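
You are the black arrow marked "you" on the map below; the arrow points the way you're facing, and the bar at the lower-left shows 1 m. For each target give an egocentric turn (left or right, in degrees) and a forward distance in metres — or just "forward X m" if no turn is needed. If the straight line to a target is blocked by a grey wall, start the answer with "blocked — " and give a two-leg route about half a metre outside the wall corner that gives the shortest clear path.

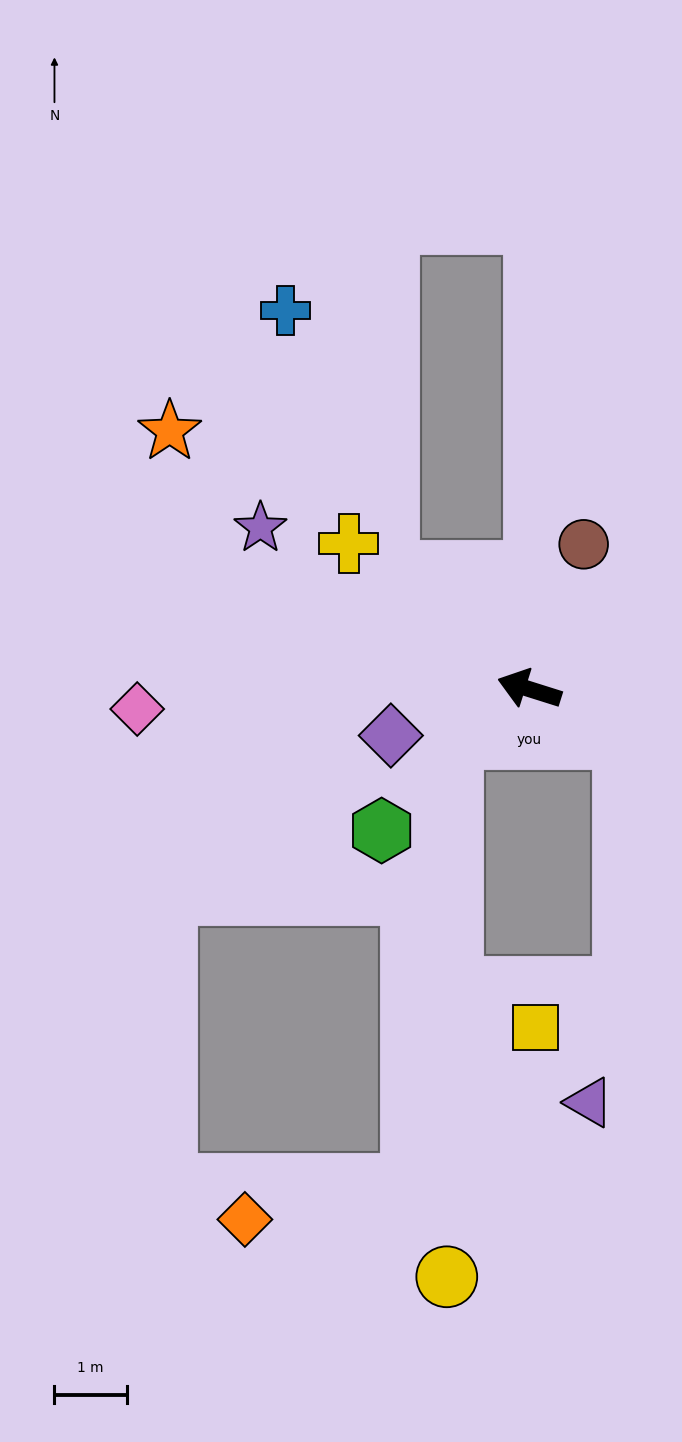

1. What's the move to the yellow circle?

blocked — turn left 50°, forward 1.3 m, then turn left 57°, forward 7.4 m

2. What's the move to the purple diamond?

turn left 36°, forward 2.0 m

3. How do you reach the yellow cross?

turn right 21°, forward 3.2 m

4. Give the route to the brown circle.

turn right 93°, forward 2.1 m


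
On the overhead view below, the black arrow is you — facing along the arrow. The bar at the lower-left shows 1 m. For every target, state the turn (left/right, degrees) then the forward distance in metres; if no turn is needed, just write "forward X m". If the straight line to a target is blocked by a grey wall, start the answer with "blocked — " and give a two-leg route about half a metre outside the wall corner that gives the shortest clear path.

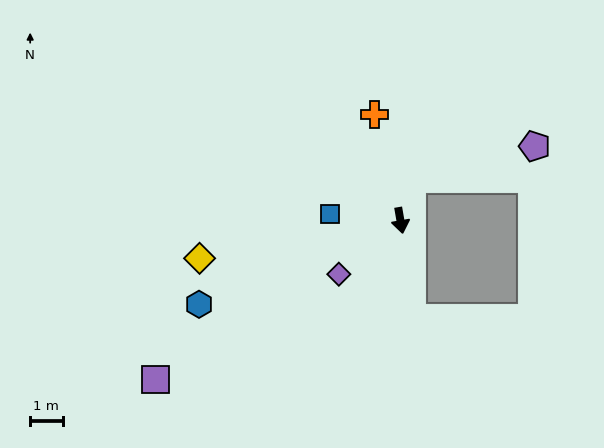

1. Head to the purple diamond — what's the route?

turn right 59°, forward 2.5 m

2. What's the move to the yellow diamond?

turn right 89°, forward 6.3 m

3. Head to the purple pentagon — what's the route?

blocked — turn left 154°, forward 1.3 m, then turn right 59°, forward 3.9 m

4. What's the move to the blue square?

turn right 105°, forward 2.2 m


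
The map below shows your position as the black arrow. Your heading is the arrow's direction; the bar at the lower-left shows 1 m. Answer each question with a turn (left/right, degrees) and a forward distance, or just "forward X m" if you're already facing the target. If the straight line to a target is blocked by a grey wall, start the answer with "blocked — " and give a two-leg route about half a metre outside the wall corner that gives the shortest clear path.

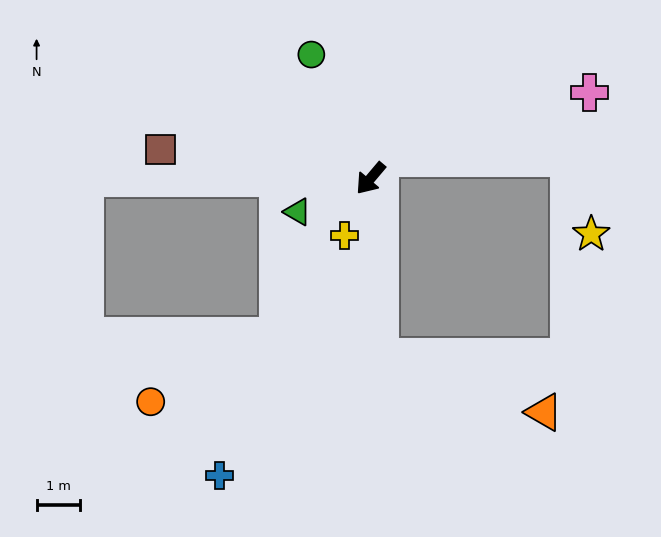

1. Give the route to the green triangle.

turn right 25°, forward 1.8 m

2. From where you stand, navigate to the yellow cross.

turn left 16°, forward 1.4 m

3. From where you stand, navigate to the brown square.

turn right 58°, forward 4.9 m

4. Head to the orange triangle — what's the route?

blocked — turn left 43°, forward 4.1 m, then turn left 68°, forward 4.0 m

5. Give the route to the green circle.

turn right 114°, forward 3.1 m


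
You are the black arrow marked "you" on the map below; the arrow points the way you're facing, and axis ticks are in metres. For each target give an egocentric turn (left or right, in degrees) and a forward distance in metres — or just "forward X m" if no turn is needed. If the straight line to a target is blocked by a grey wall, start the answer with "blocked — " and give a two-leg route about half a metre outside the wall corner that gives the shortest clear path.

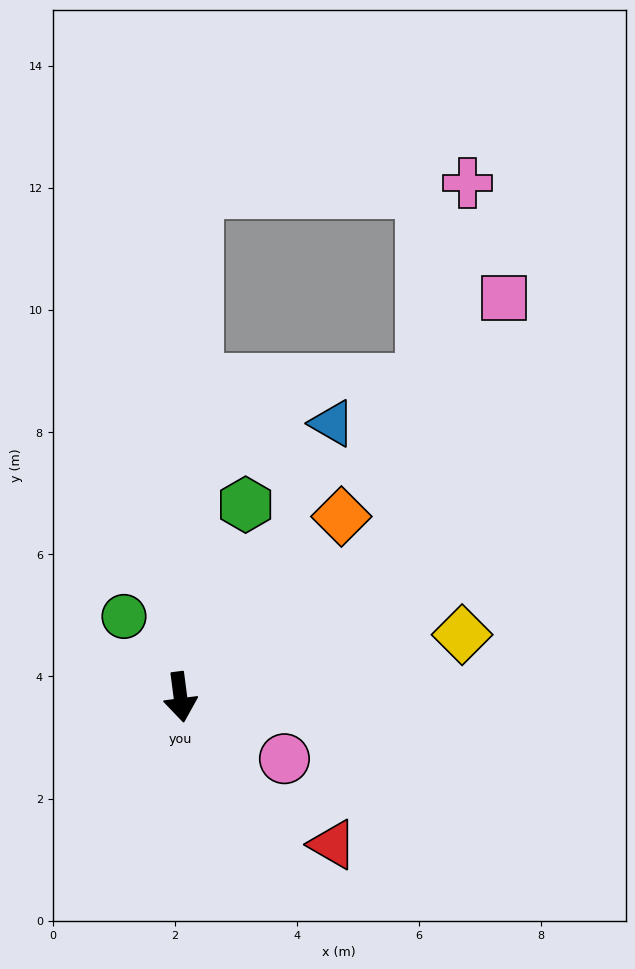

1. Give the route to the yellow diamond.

turn left 95°, forward 4.7 m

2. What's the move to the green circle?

turn right 152°, forward 1.6 m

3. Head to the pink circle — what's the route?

turn left 52°, forward 2.0 m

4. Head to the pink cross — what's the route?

blocked — turn left 171°, forward 8.3 m, then turn right 86°, forward 4.4 m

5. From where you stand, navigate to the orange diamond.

turn left 131°, forward 4.0 m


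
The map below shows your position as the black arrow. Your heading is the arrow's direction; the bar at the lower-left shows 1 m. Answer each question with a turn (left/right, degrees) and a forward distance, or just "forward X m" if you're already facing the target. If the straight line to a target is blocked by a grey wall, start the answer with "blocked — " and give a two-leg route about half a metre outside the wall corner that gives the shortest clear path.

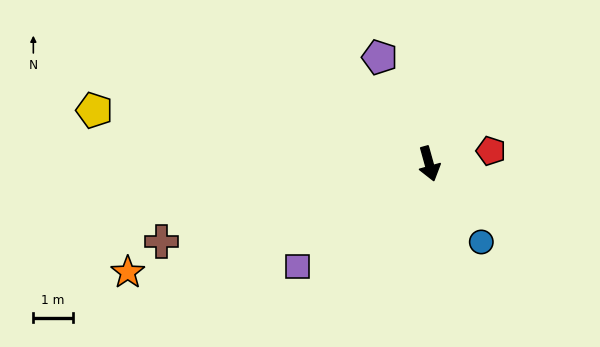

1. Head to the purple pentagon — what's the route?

turn right 171°, forward 3.0 m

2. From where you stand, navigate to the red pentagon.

turn left 86°, forward 1.6 m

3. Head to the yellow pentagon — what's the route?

turn right 115°, forward 8.6 m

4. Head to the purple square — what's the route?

turn right 68°, forward 4.2 m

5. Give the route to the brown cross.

turn right 89°, forward 7.1 m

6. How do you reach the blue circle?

turn left 18°, forward 2.4 m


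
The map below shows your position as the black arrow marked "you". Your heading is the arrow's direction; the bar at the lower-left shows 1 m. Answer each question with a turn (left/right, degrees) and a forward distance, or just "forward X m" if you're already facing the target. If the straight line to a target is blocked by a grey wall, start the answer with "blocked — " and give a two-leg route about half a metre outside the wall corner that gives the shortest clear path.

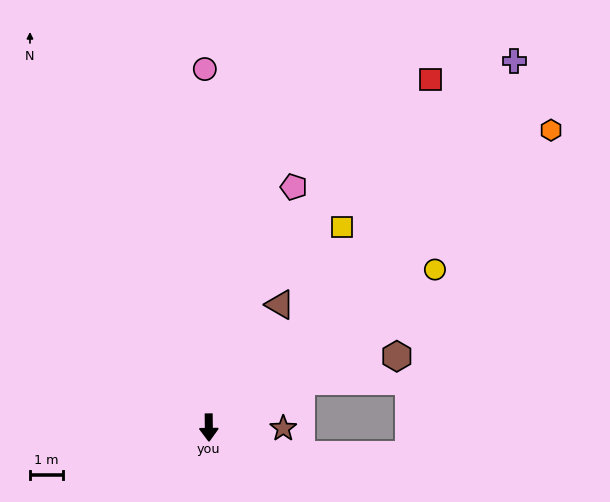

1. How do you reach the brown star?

turn left 89°, forward 2.3 m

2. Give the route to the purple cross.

turn left 140°, forward 14.5 m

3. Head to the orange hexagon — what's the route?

turn left 130°, forward 13.8 m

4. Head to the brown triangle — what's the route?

turn left 149°, forward 4.3 m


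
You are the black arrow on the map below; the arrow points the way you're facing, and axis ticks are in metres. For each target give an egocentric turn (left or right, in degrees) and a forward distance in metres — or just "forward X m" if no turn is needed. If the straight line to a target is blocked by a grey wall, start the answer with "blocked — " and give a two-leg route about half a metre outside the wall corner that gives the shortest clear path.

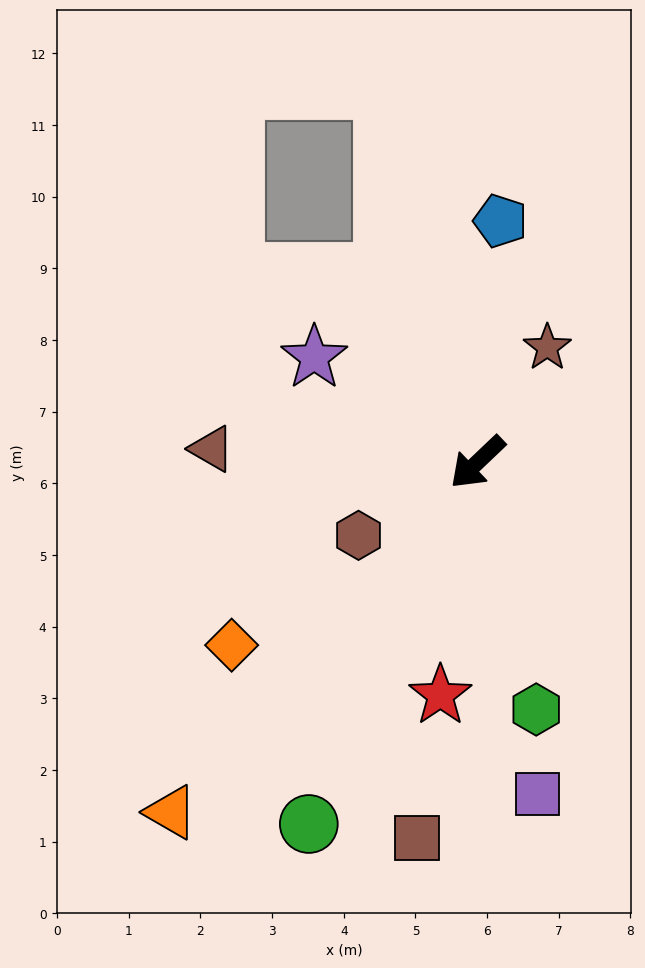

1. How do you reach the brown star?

turn right 165°, forward 1.9 m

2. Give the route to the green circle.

turn left 21°, forward 5.6 m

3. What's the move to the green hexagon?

turn left 60°, forward 3.5 m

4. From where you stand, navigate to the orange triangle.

turn left 5°, forward 6.5 m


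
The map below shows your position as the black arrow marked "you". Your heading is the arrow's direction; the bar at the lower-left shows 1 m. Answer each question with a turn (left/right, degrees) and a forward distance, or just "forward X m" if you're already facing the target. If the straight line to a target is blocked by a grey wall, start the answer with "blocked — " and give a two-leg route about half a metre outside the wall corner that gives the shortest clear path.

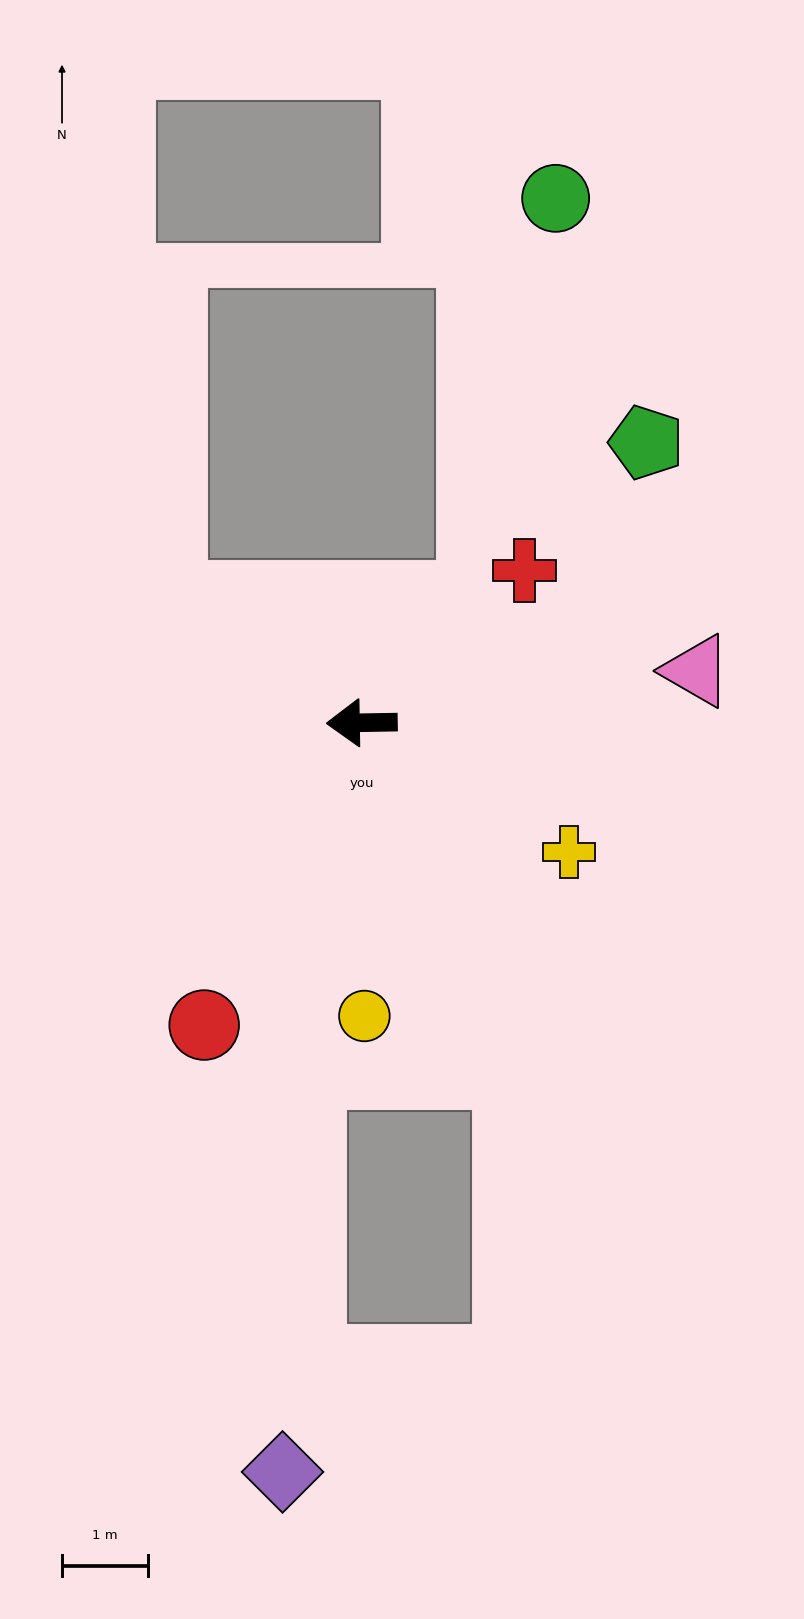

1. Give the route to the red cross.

turn right 138°, forward 2.6 m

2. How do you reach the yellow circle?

turn left 90°, forward 3.4 m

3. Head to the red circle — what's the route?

turn left 62°, forward 4.0 m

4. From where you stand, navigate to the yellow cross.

turn left 147°, forward 2.8 m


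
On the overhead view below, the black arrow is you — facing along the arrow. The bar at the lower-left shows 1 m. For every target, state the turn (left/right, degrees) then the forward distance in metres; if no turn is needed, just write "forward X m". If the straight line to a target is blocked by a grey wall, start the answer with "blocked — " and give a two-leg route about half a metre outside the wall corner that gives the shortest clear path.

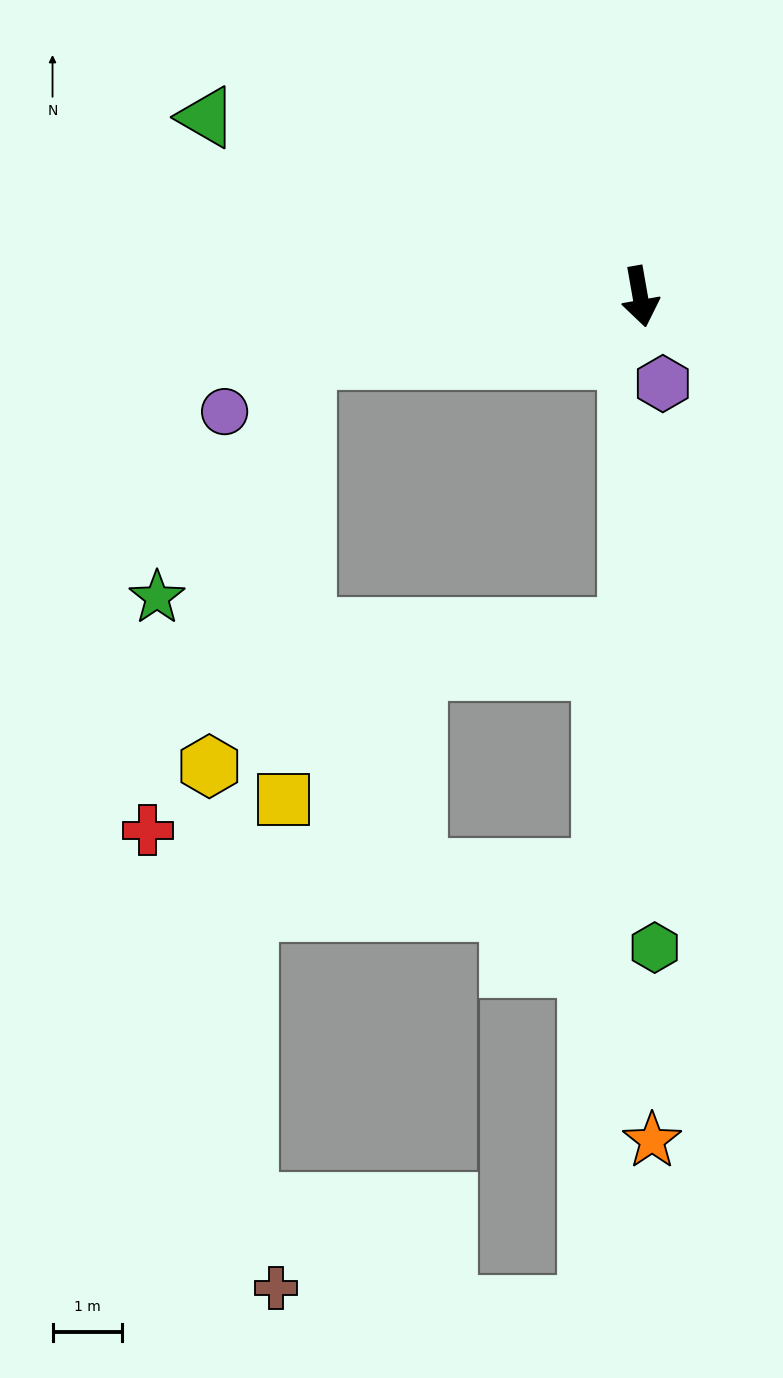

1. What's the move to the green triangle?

turn right 122°, forward 6.8 m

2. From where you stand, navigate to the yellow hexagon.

blocked — turn right 89°, forward 4.9 m, then turn left 66°, forward 6.1 m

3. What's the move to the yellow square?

blocked — turn right 89°, forward 4.9 m, then turn left 76°, forward 6.4 m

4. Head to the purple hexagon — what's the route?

turn left 5°, forward 1.3 m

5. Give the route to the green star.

blocked — turn right 89°, forward 4.9 m, then turn left 47°, forward 4.1 m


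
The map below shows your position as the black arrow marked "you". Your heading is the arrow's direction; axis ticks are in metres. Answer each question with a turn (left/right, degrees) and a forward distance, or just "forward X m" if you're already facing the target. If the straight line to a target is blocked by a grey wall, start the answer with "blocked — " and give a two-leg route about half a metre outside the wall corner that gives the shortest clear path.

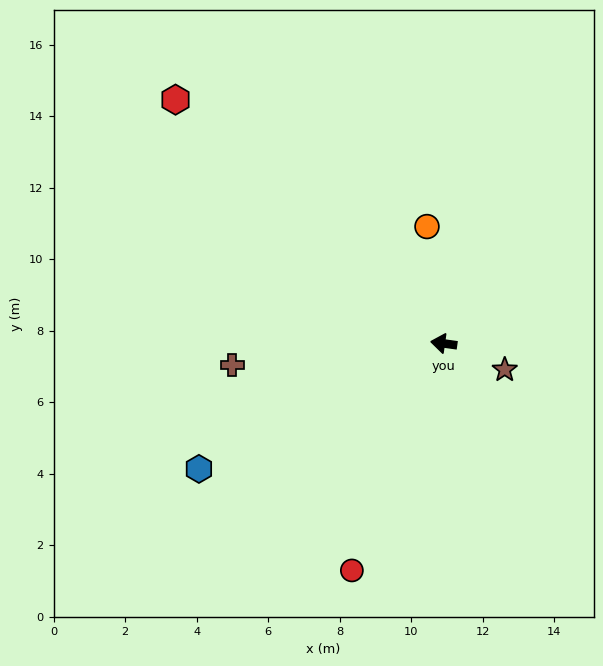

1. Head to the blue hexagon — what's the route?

turn left 35°, forward 7.7 m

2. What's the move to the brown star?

turn left 165°, forward 1.9 m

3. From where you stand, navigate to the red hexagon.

turn right 34°, forward 10.1 m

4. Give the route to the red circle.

turn left 76°, forward 6.8 m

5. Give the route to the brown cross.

turn left 14°, forward 5.9 m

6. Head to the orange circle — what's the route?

turn right 74°, forward 3.3 m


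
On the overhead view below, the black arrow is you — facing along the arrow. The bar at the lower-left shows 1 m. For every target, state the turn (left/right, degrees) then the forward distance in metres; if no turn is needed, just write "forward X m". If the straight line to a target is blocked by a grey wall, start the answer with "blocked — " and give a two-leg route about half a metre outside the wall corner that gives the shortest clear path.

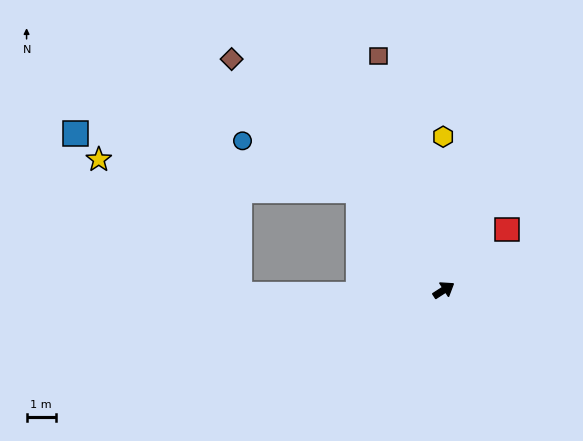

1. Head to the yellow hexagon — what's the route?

turn left 57°, forward 5.2 m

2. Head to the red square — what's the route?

turn left 11°, forward 3.0 m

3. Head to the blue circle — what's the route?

blocked — turn left 98°, forward 4.5 m, then turn left 25°, forward 4.3 m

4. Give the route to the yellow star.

blocked — turn left 98°, forward 4.5 m, then turn left 42°, forward 8.9 m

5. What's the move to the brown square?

turn left 73°, forward 8.3 m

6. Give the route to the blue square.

blocked — turn left 98°, forward 4.5 m, then turn left 37°, forward 9.9 m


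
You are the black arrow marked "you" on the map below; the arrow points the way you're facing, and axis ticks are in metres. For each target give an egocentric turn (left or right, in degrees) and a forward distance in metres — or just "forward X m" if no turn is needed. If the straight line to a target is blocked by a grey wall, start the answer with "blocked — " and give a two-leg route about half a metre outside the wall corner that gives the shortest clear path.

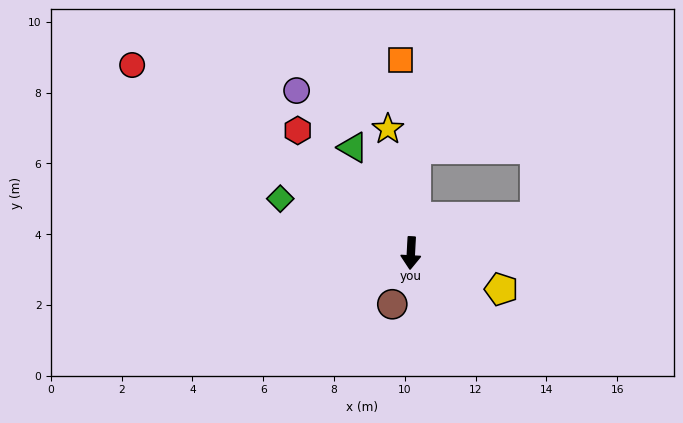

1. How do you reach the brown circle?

turn right 17°, forward 1.5 m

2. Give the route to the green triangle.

turn right 148°, forward 3.4 m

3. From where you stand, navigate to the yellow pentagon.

turn left 71°, forward 2.8 m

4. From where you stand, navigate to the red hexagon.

turn right 134°, forward 4.7 m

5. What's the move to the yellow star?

turn right 166°, forward 3.6 m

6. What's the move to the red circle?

turn right 121°, forward 9.5 m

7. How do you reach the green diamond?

turn right 110°, forward 4.0 m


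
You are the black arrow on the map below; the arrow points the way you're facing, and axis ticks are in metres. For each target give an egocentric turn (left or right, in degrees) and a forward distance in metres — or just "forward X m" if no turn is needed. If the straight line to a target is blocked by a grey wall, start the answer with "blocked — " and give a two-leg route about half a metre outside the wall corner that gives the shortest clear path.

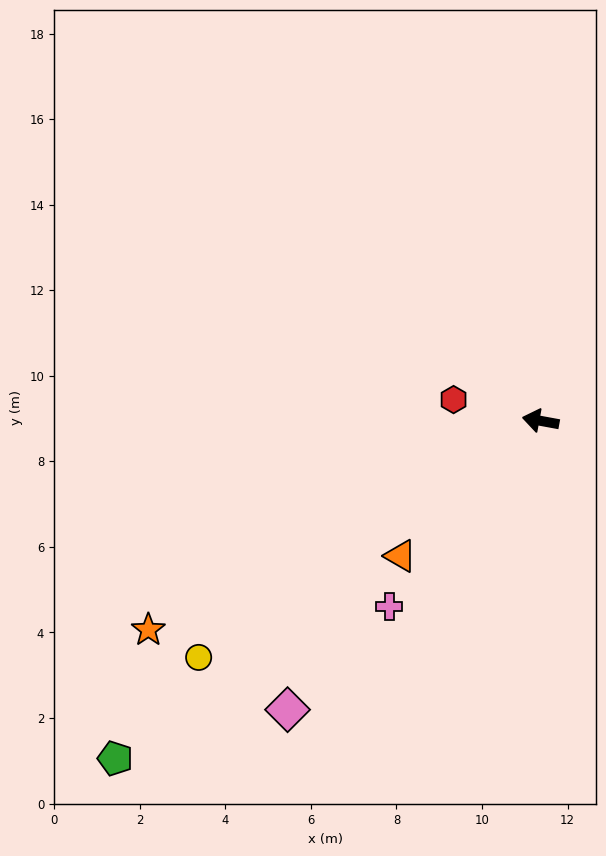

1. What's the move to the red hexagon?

turn right 3°, forward 2.1 m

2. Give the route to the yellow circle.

turn left 45°, forward 9.7 m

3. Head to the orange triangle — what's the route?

turn left 54°, forward 4.6 m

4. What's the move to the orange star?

turn left 38°, forward 10.4 m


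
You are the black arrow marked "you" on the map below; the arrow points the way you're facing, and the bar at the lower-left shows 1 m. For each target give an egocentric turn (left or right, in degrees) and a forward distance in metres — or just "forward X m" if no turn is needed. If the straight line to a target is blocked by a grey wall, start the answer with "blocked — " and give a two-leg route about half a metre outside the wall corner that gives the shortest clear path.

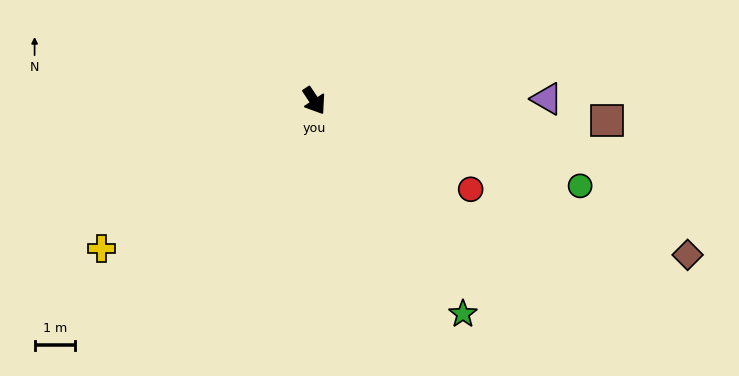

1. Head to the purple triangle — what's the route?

turn left 57°, forward 5.7 m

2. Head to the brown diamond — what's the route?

turn left 34°, forward 9.9 m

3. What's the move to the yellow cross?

turn right 89°, forward 6.4 m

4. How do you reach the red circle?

turn left 27°, forward 4.4 m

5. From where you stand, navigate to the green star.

forward 6.4 m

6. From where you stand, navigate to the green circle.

turn left 39°, forward 6.8 m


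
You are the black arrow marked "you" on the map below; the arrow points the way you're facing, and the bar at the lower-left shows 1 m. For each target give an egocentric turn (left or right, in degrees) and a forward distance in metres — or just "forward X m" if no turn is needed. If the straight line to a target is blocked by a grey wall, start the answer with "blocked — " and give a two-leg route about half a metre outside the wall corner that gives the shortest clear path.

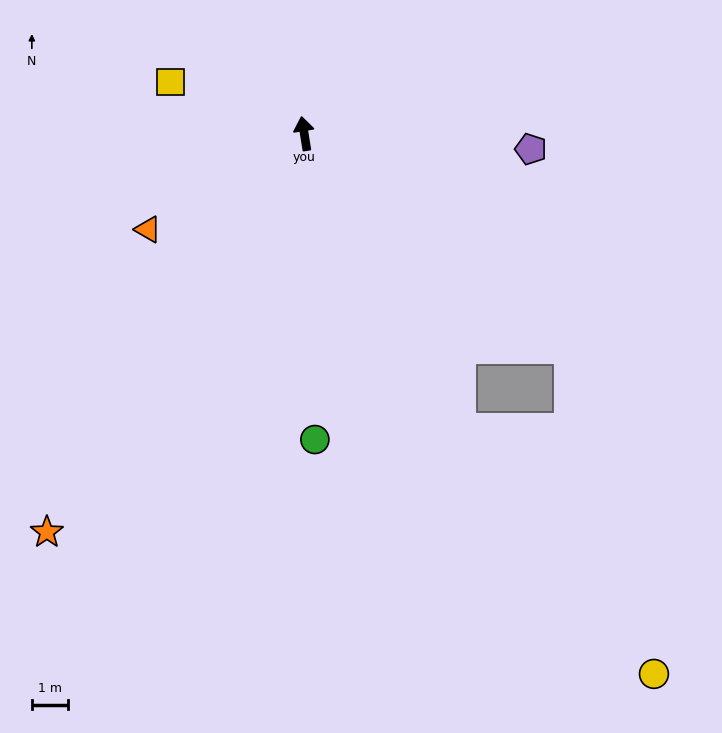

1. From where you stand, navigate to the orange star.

turn left 138°, forward 13.0 m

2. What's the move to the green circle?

turn left 173°, forward 8.4 m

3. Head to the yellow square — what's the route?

turn left 60°, forward 3.9 m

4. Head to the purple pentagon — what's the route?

turn right 103°, forward 6.2 m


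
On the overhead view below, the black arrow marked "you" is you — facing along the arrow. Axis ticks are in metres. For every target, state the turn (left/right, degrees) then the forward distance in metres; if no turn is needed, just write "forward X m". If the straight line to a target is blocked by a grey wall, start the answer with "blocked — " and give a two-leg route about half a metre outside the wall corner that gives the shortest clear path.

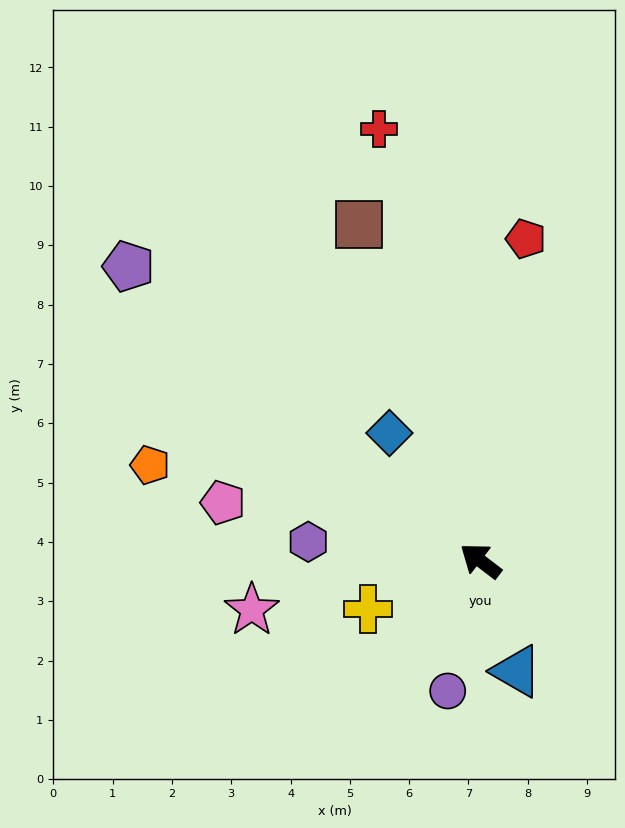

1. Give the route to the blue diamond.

turn right 17°, forward 2.6 m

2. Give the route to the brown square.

turn right 33°, forward 6.0 m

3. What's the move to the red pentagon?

turn right 61°, forward 5.5 m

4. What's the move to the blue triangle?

turn left 145°, forward 2.0 m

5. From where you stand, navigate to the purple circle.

turn left 113°, forward 2.3 m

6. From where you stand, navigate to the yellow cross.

turn left 61°, forward 2.1 m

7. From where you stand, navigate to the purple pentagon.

turn right 3°, forward 7.7 m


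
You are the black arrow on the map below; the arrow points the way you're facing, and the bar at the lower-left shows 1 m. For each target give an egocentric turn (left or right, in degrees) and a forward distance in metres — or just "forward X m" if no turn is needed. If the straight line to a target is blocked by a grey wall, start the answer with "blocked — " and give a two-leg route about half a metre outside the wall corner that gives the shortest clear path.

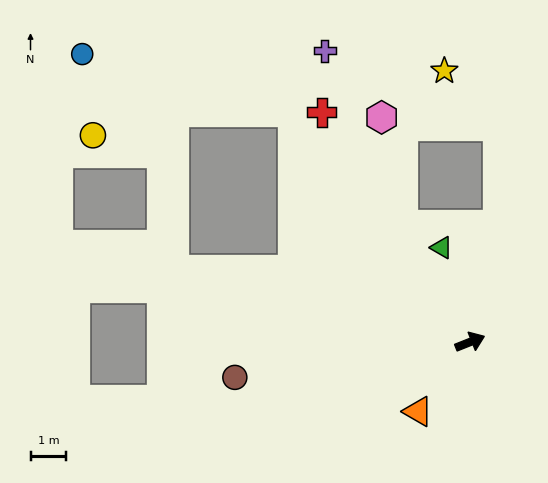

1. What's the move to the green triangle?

turn left 85°, forward 2.8 m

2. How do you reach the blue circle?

blocked — turn left 106°, forward 8.1 m, then turn left 37°, forward 6.1 m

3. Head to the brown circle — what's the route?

turn left 167°, forward 6.6 m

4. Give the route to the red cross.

turn left 101°, forward 7.6 m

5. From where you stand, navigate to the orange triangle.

turn right 149°, forward 2.4 m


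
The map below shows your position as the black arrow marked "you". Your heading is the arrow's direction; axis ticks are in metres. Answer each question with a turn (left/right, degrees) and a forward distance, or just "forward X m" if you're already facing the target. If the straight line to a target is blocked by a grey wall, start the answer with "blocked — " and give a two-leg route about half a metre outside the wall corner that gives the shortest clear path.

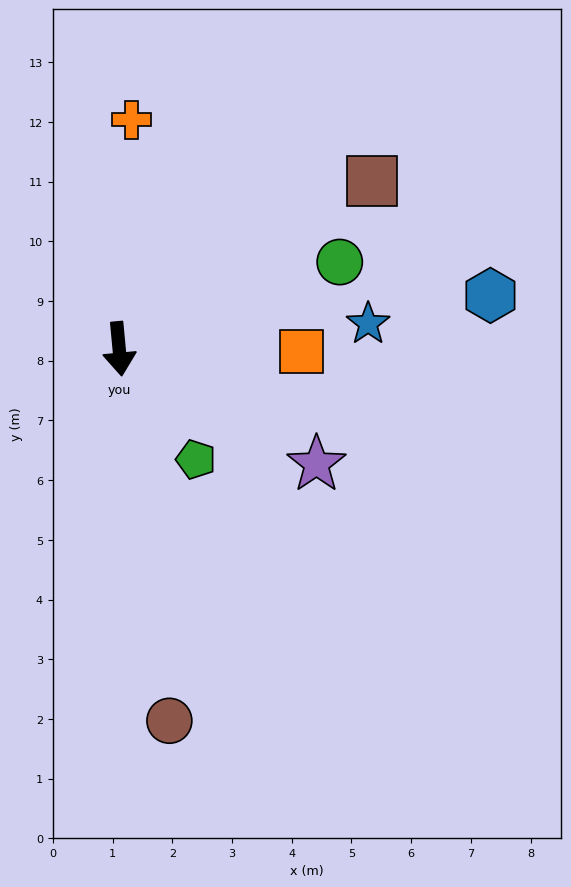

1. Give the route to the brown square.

turn left 118°, forward 5.1 m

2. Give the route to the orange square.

turn left 84°, forward 3.1 m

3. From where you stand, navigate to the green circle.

turn left 106°, forward 4.0 m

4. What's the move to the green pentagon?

turn left 29°, forward 2.3 m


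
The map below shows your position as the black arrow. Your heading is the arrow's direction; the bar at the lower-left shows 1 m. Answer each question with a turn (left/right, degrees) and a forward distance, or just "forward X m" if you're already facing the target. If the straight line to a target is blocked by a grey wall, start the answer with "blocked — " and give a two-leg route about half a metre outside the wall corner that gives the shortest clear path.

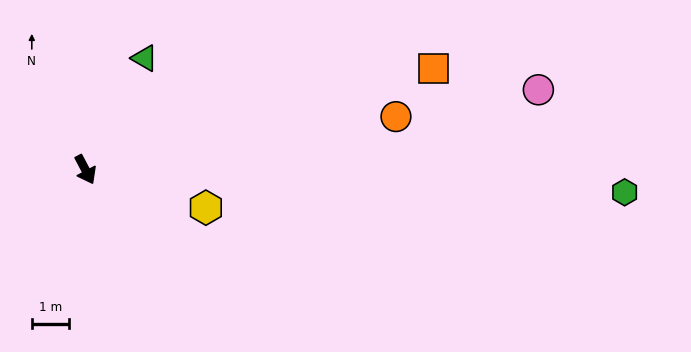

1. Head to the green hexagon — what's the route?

turn left 60°, forward 14.6 m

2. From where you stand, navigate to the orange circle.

turn left 72°, forward 8.5 m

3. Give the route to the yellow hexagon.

turn left 45°, forward 3.4 m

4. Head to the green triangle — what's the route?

turn left 124°, forward 3.4 m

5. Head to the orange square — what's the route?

turn left 78°, forward 9.8 m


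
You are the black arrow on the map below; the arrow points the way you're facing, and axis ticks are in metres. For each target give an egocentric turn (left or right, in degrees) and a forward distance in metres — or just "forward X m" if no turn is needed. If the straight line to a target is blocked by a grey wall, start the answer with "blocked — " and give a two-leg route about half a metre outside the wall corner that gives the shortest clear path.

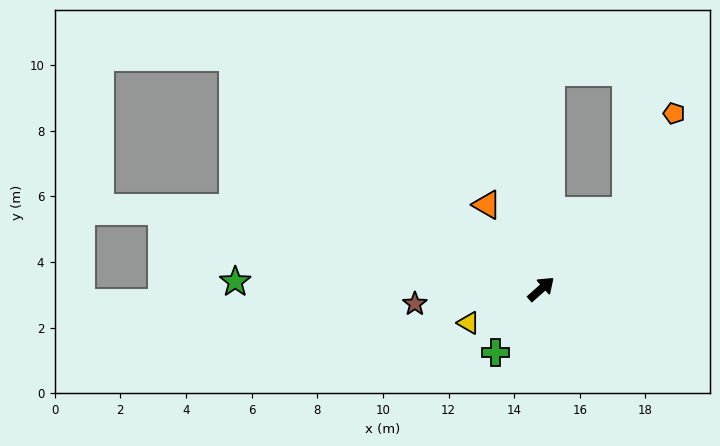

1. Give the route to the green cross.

turn right 167°, forward 2.4 m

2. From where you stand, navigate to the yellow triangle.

turn left 163°, forward 2.4 m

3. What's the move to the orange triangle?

turn left 81°, forward 3.1 m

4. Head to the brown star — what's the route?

turn left 145°, forward 3.9 m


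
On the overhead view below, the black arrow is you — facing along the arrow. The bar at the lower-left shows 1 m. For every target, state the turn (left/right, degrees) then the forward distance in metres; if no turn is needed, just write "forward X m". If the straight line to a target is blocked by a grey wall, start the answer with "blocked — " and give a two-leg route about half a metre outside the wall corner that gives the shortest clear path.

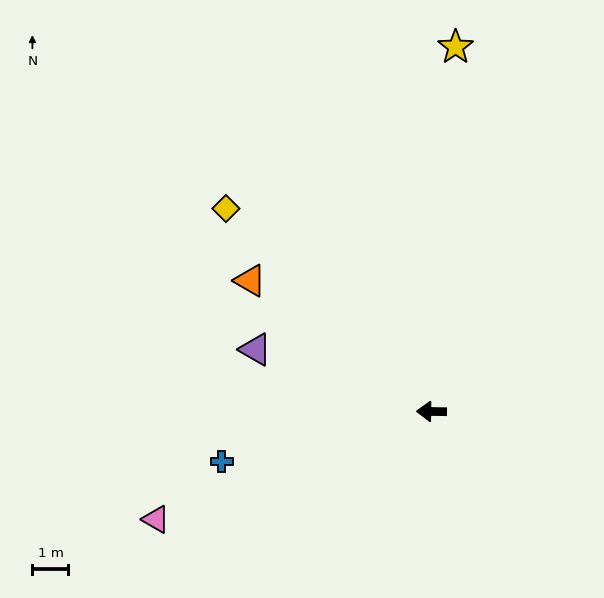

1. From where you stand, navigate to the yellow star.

turn right 93°, forward 10.1 m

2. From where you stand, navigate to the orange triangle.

turn right 35°, forward 6.2 m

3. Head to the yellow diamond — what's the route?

turn right 44°, forward 8.0 m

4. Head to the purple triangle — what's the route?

turn right 19°, forward 5.2 m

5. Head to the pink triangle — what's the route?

turn left 22°, forward 8.2 m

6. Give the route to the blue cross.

turn left 14°, forward 6.0 m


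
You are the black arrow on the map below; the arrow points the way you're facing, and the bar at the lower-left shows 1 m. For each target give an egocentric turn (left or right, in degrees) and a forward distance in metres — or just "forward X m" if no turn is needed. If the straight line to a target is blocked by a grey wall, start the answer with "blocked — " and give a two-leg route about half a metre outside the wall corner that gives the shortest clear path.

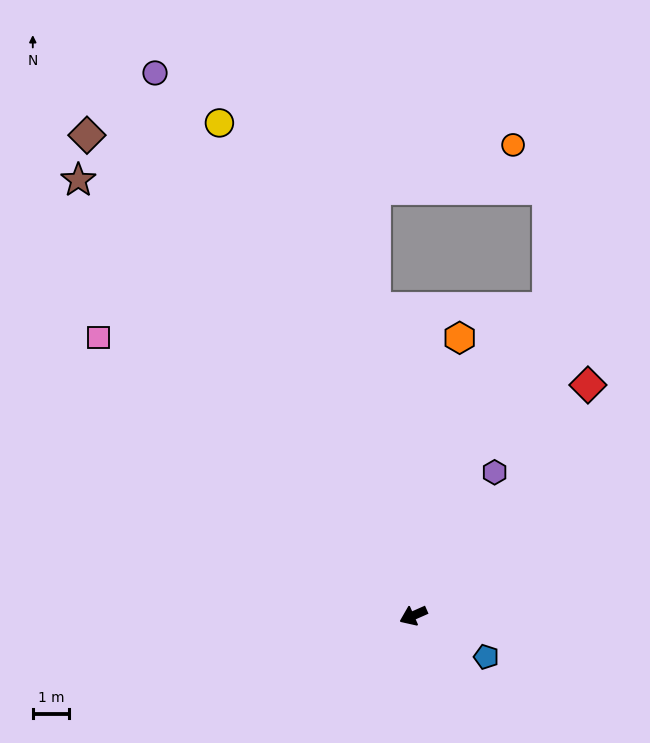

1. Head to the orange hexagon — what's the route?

turn right 123°, forward 7.8 m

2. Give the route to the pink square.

turn right 65°, forward 11.6 m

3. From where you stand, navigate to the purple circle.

turn right 88°, forward 16.6 m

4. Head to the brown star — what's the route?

turn right 76°, forward 15.1 m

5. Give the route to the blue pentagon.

turn left 127°, forward 2.3 m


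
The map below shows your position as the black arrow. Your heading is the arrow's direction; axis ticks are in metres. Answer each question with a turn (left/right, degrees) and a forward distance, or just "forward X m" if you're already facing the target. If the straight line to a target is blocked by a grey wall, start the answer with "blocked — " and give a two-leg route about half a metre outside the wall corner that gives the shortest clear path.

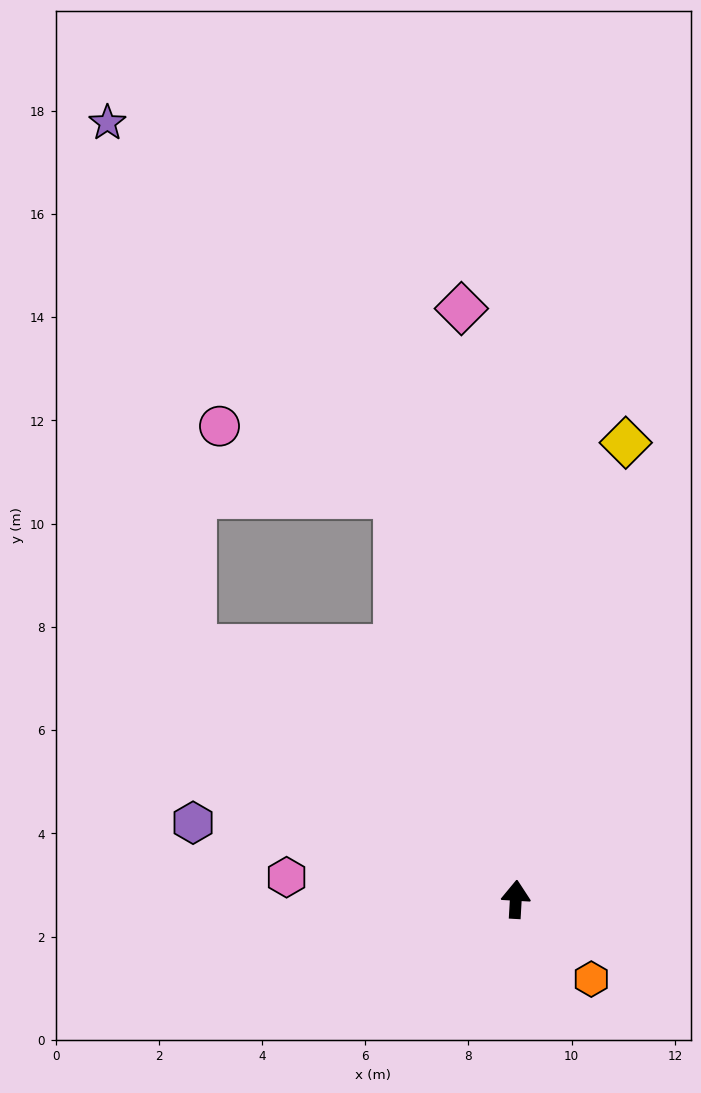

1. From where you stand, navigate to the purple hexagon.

turn left 80°, forward 6.4 m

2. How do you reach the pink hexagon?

turn left 88°, forward 4.5 m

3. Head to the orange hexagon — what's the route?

turn right 133°, forward 2.1 m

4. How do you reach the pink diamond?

turn left 9°, forward 11.5 m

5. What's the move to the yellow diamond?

turn right 10°, forward 9.1 m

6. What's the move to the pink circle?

blocked — turn left 20°, forward 8.2 m, then turn left 52°, forward 3.7 m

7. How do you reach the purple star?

blocked — turn left 20°, forward 8.2 m, then turn left 21°, forward 9.1 m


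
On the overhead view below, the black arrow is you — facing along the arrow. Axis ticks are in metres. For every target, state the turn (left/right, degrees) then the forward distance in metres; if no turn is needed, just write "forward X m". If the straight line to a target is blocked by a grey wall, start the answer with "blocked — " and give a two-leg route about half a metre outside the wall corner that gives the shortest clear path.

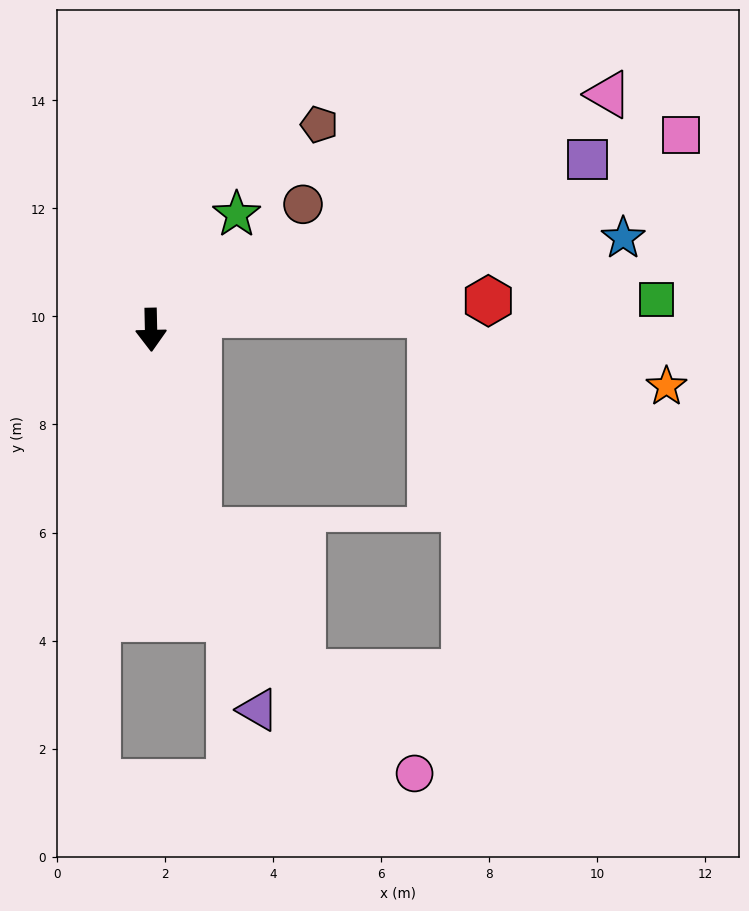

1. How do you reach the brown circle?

turn left 128°, forward 3.6 m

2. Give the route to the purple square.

turn left 110°, forward 8.7 m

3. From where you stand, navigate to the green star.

turn left 142°, forward 2.7 m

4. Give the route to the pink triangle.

turn left 116°, forward 9.5 m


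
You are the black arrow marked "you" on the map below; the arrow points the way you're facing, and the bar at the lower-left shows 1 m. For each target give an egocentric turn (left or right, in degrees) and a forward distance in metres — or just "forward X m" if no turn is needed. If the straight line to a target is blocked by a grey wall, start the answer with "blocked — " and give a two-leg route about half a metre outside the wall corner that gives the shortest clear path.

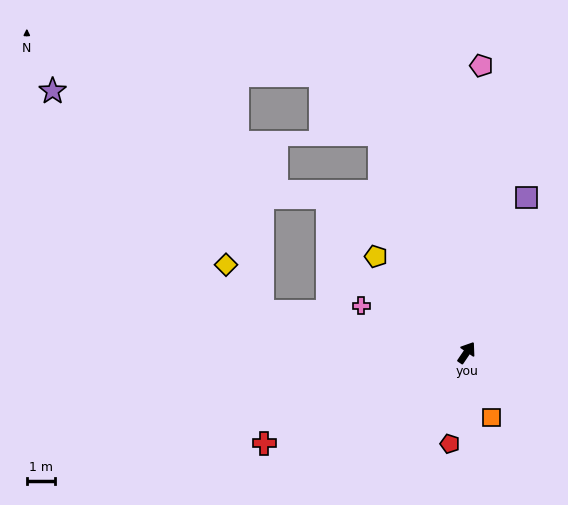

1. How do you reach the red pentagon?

turn right 156°, forward 3.3 m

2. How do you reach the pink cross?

turn left 100°, forward 4.1 m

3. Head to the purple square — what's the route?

turn left 13°, forward 5.9 m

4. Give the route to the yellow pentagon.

turn left 77°, forward 4.7 m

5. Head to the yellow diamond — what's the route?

blocked — turn left 113°, forward 7.4 m, then turn right 41°, forward 2.1 m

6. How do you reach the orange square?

turn right 125°, forward 2.5 m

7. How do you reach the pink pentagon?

turn left 31°, forward 10.2 m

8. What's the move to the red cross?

turn left 148°, forward 7.9 m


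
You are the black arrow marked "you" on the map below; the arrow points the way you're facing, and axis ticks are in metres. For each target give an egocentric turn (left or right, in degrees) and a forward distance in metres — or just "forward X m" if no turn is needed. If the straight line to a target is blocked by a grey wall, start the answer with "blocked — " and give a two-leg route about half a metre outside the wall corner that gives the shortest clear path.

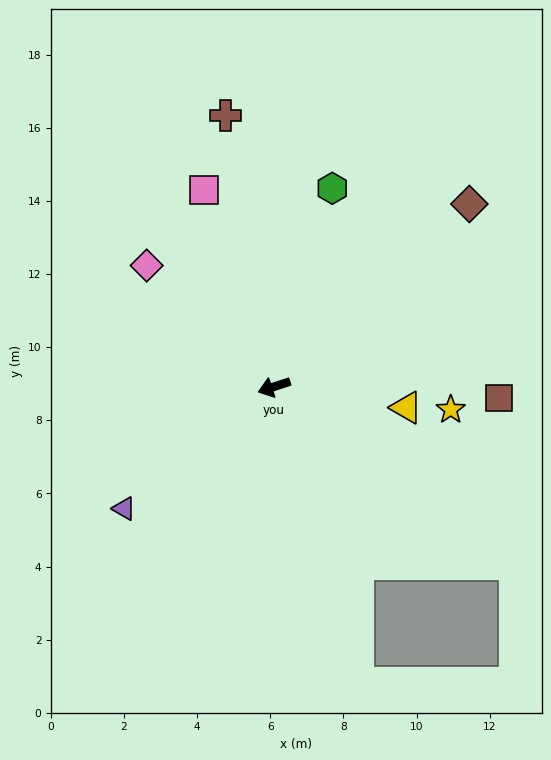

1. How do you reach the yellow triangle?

turn left 153°, forward 3.7 m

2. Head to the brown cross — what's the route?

turn right 98°, forward 7.5 m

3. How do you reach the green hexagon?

turn right 125°, forward 5.7 m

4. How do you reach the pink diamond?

turn right 62°, forward 4.8 m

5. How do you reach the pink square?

turn right 89°, forward 5.7 m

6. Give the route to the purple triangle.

turn left 21°, forward 5.3 m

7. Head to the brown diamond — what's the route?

turn right 155°, forward 7.3 m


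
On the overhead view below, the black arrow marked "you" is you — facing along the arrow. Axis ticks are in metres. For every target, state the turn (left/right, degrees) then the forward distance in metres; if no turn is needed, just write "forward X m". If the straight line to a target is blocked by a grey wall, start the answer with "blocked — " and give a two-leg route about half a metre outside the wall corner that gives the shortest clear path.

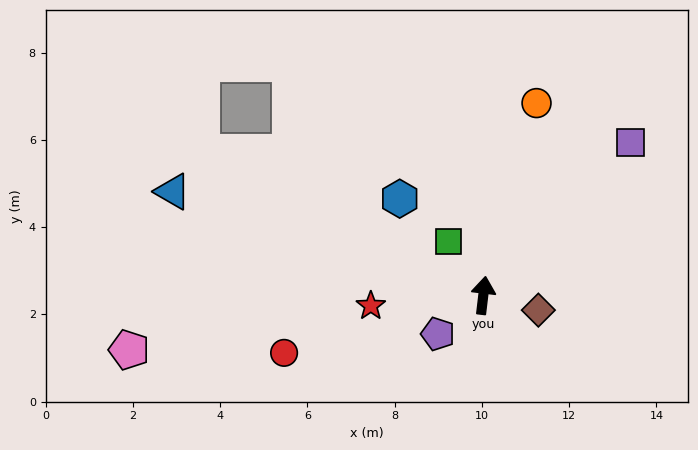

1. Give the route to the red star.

turn left 102°, forward 2.6 m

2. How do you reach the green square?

turn left 40°, forward 1.5 m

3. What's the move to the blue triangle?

turn left 78°, forward 7.5 m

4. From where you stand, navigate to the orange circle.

turn right 9°, forward 4.6 m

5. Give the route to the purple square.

turn right 37°, forward 4.9 m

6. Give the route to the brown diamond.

turn right 98°, forward 1.3 m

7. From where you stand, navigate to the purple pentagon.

turn left 137°, forward 1.4 m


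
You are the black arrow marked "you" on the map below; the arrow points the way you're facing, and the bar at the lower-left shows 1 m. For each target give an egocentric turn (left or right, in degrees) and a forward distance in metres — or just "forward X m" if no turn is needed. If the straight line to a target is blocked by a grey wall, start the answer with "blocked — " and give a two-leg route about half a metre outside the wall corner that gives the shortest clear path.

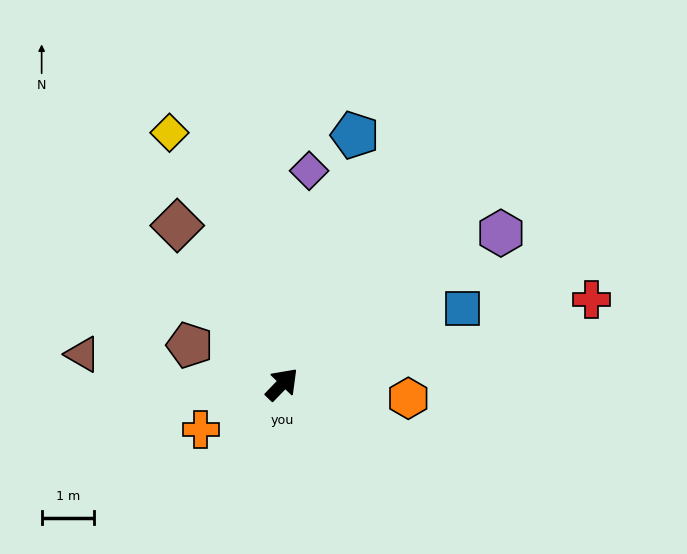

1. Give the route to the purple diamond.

turn left 37°, forward 4.1 m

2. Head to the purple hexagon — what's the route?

turn right 11°, forward 5.1 m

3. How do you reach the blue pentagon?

turn left 28°, forward 4.9 m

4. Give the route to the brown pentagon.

turn left 111°, forward 1.9 m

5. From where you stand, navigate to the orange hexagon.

turn right 52°, forward 2.4 m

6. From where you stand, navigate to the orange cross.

turn left 163°, forward 1.8 m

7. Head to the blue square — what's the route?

turn right 23°, forward 3.7 m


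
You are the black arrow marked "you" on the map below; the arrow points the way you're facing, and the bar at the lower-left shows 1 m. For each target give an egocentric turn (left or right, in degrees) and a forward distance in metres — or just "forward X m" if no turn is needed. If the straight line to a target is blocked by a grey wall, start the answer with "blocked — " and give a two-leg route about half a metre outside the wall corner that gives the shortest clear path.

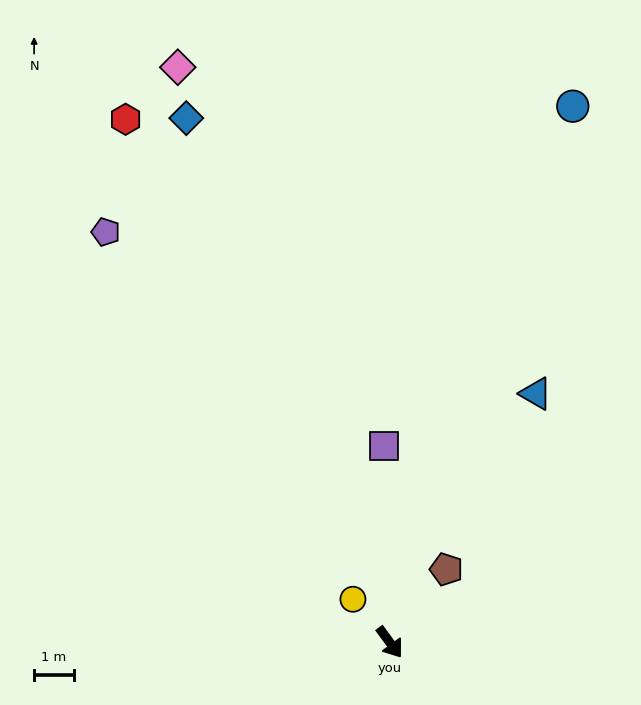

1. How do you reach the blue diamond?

turn left 165°, forward 14.2 m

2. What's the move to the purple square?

turn left 145°, forward 5.0 m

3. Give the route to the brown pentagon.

turn left 106°, forward 2.3 m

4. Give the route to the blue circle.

turn left 125°, forward 14.3 m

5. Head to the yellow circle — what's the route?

turn right 176°, forward 1.4 m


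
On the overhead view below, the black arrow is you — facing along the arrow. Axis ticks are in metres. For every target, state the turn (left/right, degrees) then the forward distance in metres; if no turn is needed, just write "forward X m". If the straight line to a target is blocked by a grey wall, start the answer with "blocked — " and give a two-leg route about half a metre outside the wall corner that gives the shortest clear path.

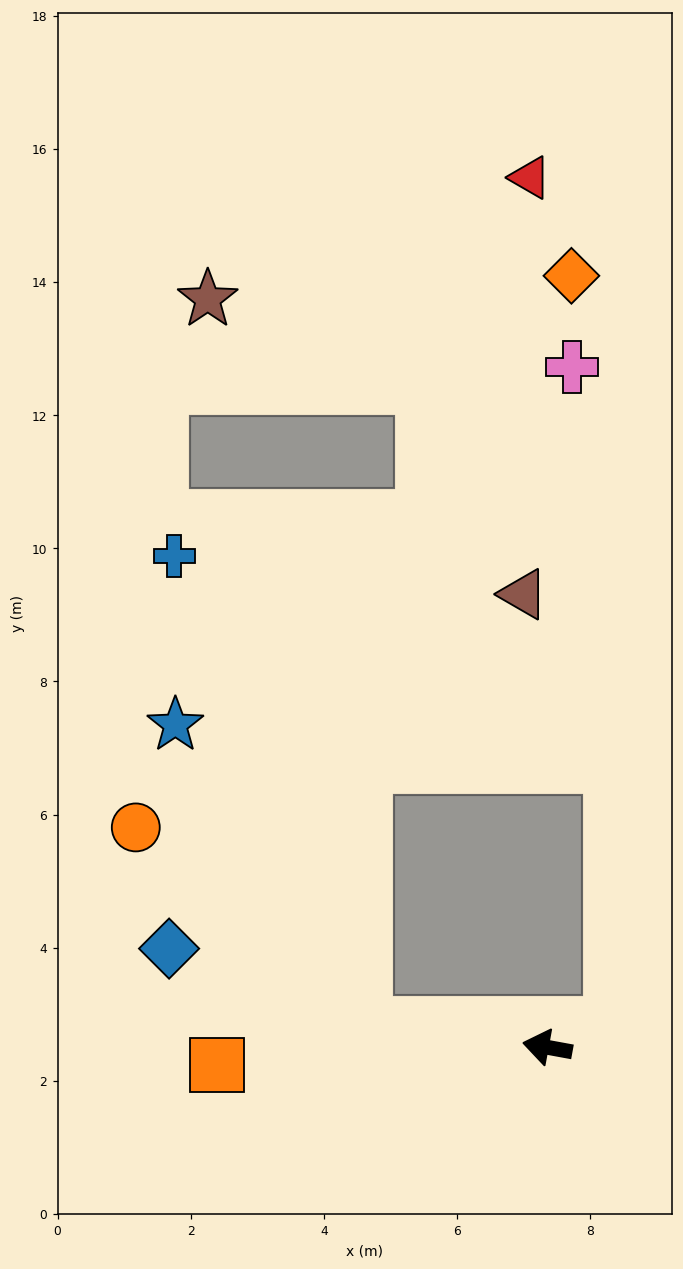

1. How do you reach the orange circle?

blocked — turn left 3°, forward 2.8 m, then turn right 34°, forward 4.5 m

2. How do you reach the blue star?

blocked — turn left 3°, forward 2.8 m, then turn right 50°, forward 5.3 m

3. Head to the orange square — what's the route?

turn left 13°, forward 5.0 m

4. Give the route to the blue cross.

blocked — turn left 3°, forward 2.8 m, then turn right 61°, forward 7.6 m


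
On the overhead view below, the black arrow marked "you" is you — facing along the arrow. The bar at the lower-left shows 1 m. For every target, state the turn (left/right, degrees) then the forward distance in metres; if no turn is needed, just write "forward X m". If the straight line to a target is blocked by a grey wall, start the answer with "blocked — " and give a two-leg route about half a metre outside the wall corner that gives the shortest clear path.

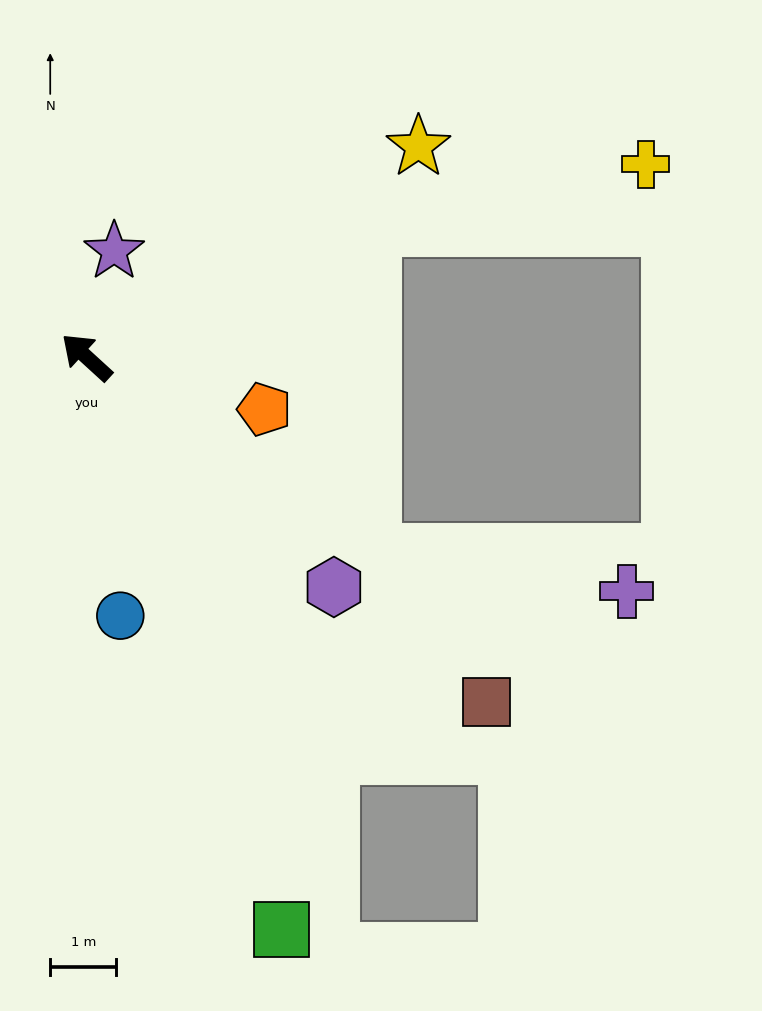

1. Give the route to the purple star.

turn right 62°, forward 1.7 m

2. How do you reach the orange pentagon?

turn right 154°, forward 2.8 m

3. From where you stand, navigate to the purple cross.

blocked — turn right 172°, forward 5.2 m, then turn left 26°, forward 3.9 m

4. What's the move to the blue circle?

turn left 140°, forward 3.9 m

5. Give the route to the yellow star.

turn right 105°, forward 5.9 m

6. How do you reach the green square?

turn left 151°, forward 9.1 m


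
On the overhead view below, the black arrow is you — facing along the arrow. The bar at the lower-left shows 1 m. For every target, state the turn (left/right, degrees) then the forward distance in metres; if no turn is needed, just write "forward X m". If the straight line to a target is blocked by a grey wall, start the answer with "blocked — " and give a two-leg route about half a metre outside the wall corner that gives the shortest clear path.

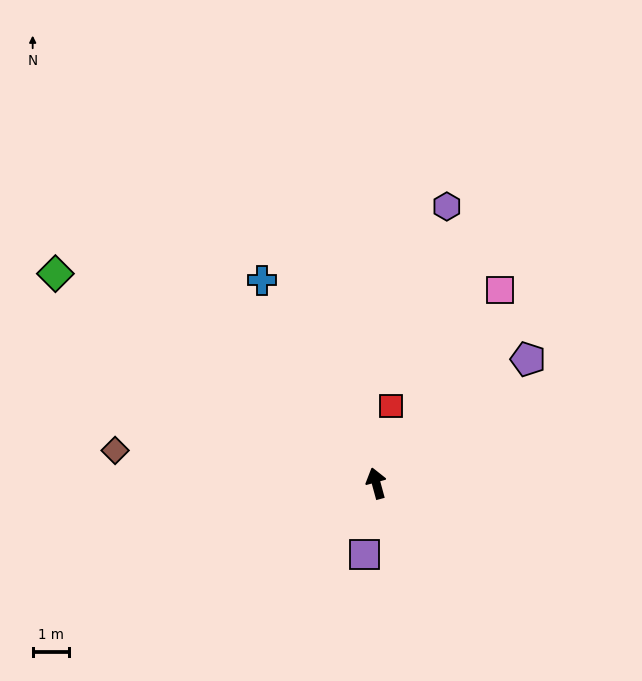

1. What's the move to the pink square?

turn right 48°, forward 6.3 m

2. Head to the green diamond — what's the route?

turn left 42°, forward 10.5 m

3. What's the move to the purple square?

turn left 156°, forward 2.0 m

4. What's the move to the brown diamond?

turn left 68°, forward 7.2 m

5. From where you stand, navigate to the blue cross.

turn left 14°, forward 6.4 m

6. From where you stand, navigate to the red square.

turn right 26°, forward 2.2 m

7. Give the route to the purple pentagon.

turn right 66°, forward 5.4 m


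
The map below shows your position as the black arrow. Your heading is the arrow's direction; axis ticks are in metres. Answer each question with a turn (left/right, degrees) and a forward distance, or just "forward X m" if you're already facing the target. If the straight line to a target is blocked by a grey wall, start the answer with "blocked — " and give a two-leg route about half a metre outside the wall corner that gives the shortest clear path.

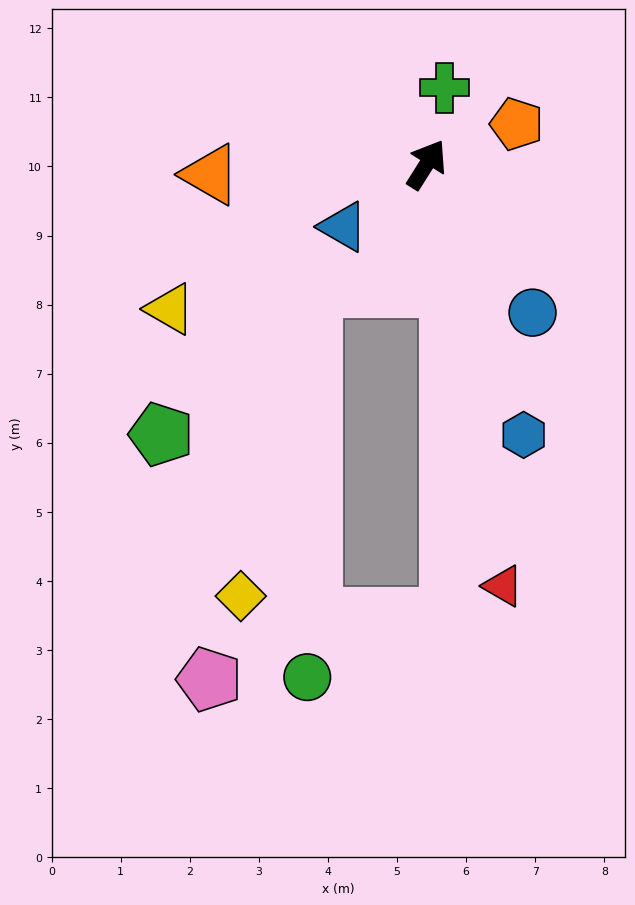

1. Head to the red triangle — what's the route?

turn right 137°, forward 6.2 m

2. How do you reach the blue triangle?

turn left 159°, forward 1.5 m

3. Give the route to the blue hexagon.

turn right 128°, forward 4.2 m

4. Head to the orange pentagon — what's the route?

turn right 34°, forward 1.4 m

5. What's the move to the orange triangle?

turn left 125°, forward 3.1 m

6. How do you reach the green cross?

turn left 19°, forward 1.1 m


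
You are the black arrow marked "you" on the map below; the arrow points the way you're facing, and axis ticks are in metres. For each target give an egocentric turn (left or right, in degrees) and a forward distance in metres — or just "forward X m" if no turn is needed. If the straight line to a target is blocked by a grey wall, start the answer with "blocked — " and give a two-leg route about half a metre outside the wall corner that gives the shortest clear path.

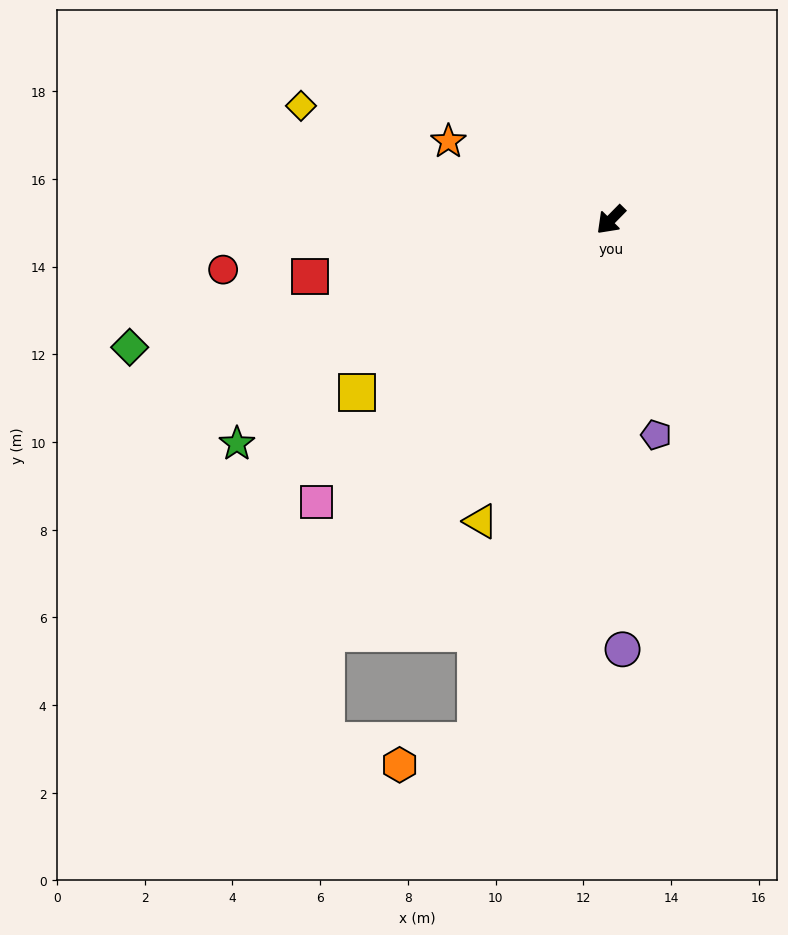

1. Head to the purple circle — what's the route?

turn left 46°, forward 9.8 m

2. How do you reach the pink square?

forward 9.3 m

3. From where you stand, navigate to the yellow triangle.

turn left 21°, forward 7.5 m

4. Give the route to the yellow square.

turn right 11°, forward 7.0 m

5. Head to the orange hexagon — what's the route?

blocked — turn left 30°, forward 12.3 m, then turn right 58°, forward 1.8 m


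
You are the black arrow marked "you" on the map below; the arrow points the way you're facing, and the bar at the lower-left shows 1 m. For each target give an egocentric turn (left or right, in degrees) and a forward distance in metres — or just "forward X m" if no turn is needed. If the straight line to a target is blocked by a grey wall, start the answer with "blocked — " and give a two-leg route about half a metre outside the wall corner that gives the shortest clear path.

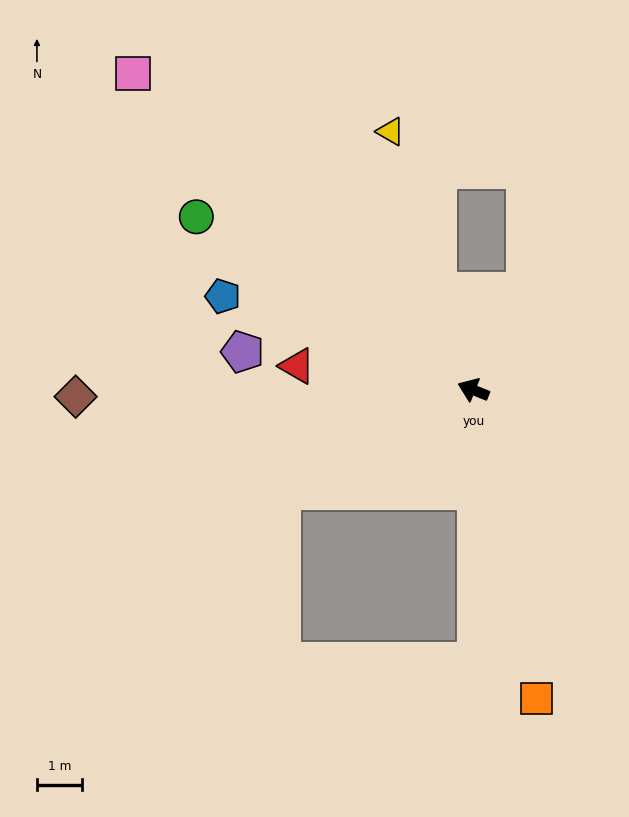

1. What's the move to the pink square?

turn right 21°, forward 10.2 m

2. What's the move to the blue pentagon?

forward 5.9 m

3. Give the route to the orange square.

turn left 124°, forward 6.9 m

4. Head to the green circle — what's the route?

turn right 10°, forward 7.2 m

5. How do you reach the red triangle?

turn left 14°, forward 3.9 m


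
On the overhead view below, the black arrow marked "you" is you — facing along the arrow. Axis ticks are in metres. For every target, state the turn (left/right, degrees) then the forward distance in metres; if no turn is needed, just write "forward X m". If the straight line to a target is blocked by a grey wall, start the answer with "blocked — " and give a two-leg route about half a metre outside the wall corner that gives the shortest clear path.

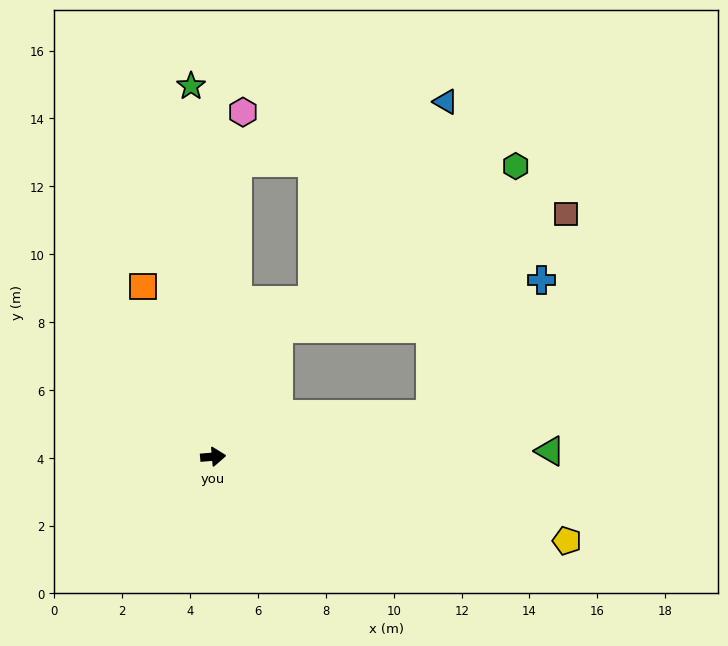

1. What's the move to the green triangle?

turn right 4°, forward 9.9 m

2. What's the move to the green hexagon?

blocked — turn left 58°, forward 4.2 m, then turn right 28°, forward 8.5 m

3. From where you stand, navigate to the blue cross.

blocked — turn left 6°, forward 6.5 m, then turn left 39°, forward 5.1 m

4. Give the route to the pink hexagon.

turn left 80°, forward 10.2 m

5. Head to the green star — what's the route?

turn left 89°, forward 10.9 m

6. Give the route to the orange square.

turn left 108°, forward 5.4 m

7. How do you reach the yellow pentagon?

turn right 18°, forward 10.7 m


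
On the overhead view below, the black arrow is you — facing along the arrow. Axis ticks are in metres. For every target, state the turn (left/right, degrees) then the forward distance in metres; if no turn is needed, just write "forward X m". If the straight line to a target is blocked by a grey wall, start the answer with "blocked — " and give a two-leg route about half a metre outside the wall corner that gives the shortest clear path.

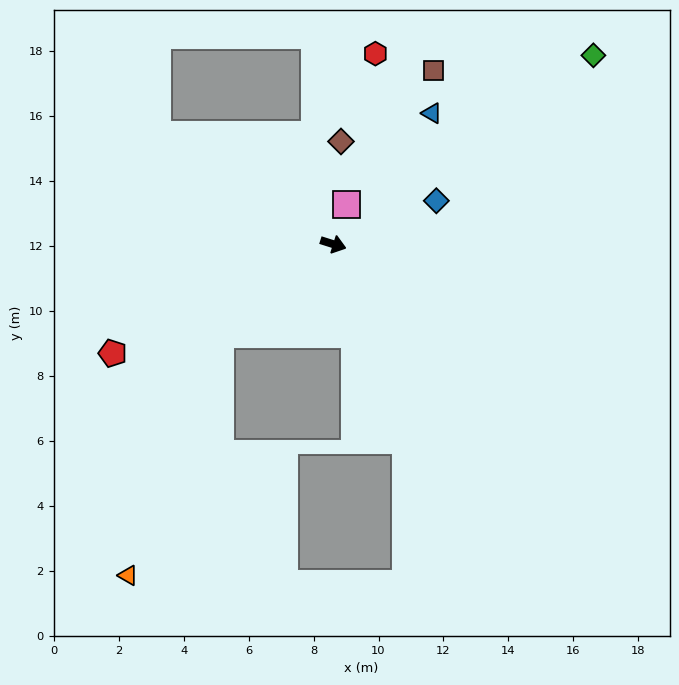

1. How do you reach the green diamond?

turn left 54°, forward 9.9 m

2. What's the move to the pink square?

turn left 89°, forward 1.3 m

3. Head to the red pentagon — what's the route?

turn right 136°, forward 7.6 m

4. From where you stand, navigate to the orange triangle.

blocked — turn right 124°, forward 4.4 m, then turn left 31°, forward 7.9 m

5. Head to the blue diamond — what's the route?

turn left 40°, forward 3.4 m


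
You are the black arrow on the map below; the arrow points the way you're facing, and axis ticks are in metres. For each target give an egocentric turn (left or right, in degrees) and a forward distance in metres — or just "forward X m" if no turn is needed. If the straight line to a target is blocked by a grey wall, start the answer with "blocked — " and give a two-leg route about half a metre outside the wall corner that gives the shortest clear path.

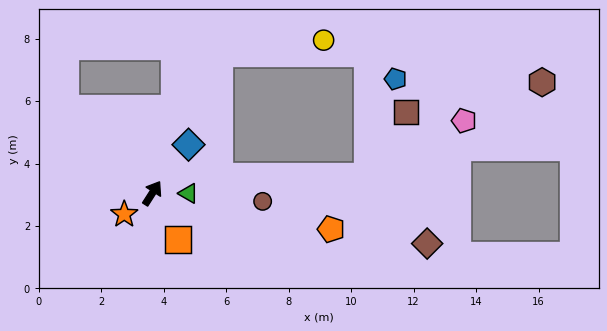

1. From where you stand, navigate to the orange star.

turn left 160°, forward 1.1 m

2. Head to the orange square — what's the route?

turn right 119°, forward 1.7 m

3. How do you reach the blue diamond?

turn right 4°, forward 1.9 m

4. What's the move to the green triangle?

turn right 58°, forward 1.2 m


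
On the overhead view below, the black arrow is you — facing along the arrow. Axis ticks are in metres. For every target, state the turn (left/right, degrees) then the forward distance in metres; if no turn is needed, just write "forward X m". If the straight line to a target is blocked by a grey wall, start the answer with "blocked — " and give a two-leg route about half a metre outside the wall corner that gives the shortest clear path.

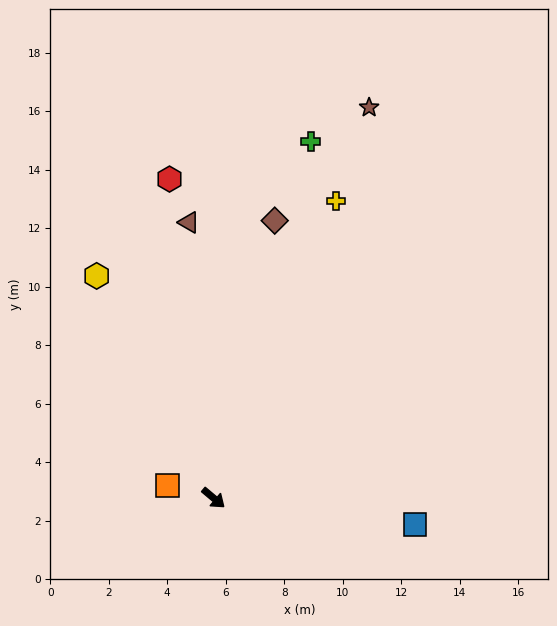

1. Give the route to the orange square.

turn right 155°, forward 1.6 m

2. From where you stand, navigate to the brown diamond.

turn left 118°, forward 9.7 m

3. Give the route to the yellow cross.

turn left 108°, forward 11.0 m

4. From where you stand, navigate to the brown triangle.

turn left 135°, forward 9.5 m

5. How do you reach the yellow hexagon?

turn left 158°, forward 8.6 m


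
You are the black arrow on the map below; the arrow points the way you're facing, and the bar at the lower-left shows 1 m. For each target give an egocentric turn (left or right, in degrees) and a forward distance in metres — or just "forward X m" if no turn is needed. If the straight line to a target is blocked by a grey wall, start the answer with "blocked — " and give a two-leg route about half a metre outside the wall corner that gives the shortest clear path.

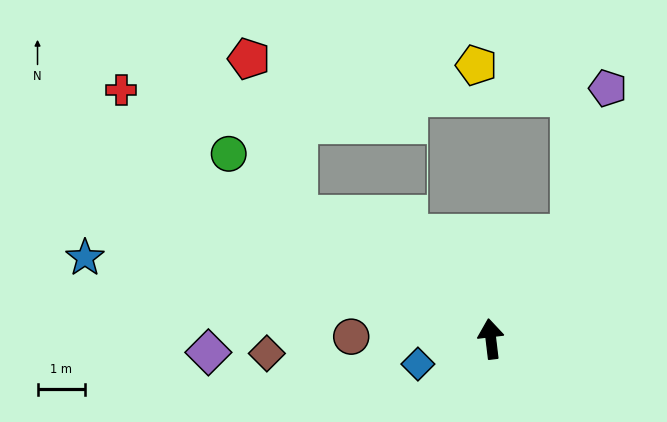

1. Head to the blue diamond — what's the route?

turn left 102°, forward 1.6 m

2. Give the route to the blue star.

turn left 72°, forward 8.8 m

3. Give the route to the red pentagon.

blocked — turn left 51°, forward 4.9 m, then turn right 41°, forward 3.5 m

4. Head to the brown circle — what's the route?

turn left 82°, forward 3.0 m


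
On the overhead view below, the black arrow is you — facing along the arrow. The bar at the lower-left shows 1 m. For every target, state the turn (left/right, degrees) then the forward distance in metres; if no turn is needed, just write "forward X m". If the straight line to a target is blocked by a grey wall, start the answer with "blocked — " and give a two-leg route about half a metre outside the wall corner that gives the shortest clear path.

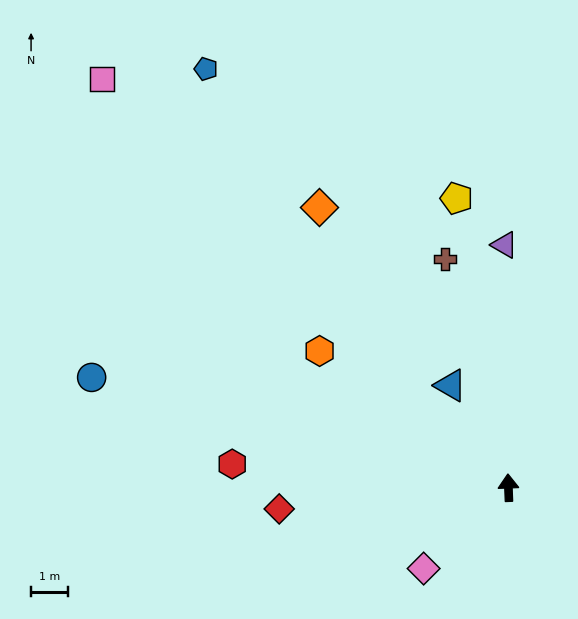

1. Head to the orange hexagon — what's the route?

turn left 52°, forward 6.3 m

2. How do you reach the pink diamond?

turn left 131°, forward 3.2 m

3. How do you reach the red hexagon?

turn left 83°, forward 7.5 m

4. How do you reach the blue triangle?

turn left 27°, forward 3.2 m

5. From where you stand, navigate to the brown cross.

turn left 13°, forward 6.4 m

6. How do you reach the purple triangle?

forward 6.5 m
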